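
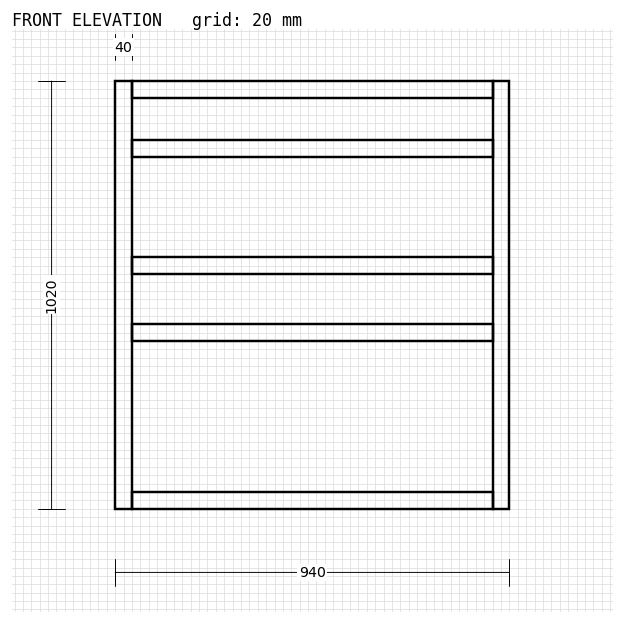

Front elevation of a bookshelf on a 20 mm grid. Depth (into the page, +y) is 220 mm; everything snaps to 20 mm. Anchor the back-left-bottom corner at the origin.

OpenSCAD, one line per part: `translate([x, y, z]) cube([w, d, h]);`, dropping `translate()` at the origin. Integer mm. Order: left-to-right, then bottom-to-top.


cube([40, 220, 1020]);
translate([40, 0, 0]) cube([860, 220, 40]);
translate([40, 0, 400]) cube([860, 220, 40]);
translate([40, 0, 560]) cube([860, 220, 40]);
translate([40, 0, 840]) cube([860, 220, 40]);
translate([40, 0, 980]) cube([860, 220, 40]);
translate([900, 0, 0]) cube([40, 220, 1020]);


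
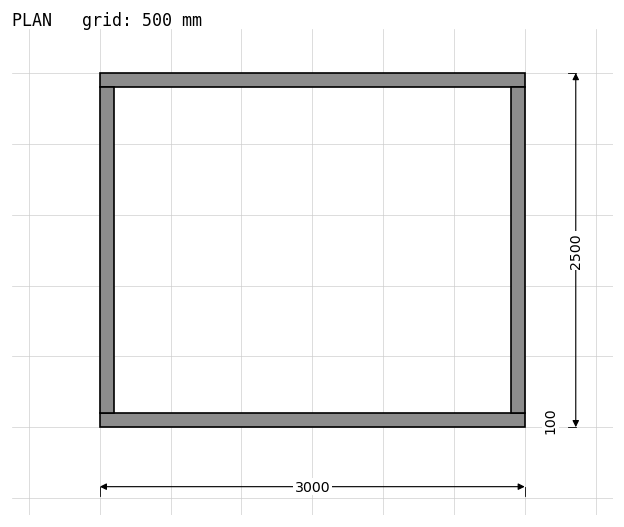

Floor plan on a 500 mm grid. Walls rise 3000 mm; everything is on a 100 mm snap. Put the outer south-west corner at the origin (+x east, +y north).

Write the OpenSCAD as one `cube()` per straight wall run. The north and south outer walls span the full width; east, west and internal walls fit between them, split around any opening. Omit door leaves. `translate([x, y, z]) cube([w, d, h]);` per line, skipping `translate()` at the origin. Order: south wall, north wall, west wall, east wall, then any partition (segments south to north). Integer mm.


cube([3000, 100, 3000]);
translate([0, 2400, 0]) cube([3000, 100, 3000]);
translate([0, 100, 0]) cube([100, 2300, 3000]);
translate([2900, 100, 0]) cube([100, 2300, 3000]);


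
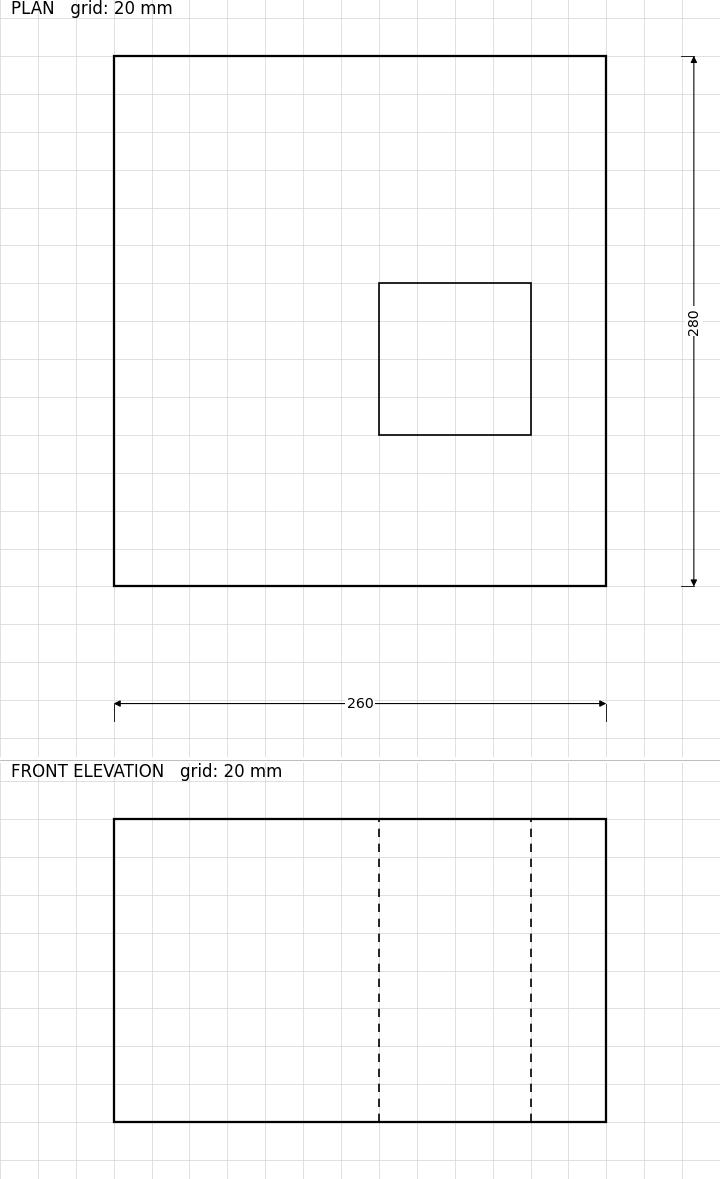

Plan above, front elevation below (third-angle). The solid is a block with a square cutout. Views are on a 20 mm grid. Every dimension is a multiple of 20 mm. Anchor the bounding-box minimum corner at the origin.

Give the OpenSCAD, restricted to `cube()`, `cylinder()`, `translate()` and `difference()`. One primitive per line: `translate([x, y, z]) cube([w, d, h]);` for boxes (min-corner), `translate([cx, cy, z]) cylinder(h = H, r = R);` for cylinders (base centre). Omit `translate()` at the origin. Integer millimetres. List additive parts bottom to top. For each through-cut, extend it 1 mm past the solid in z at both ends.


difference() {
  cube([260, 280, 160]);
  translate([140, 80, -1]) cube([80, 80, 162]);
}


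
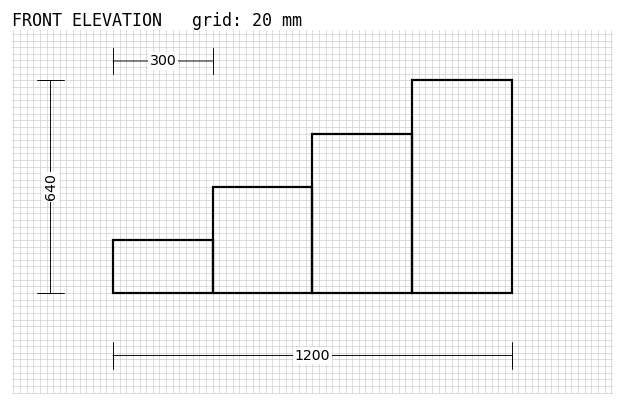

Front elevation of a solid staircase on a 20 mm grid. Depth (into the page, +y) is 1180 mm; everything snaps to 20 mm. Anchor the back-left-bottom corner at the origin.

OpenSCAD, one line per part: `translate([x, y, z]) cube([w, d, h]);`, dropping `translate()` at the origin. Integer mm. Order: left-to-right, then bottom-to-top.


cube([300, 1180, 160]);
translate([300, 0, 0]) cube([300, 1180, 320]);
translate([600, 0, 0]) cube([300, 1180, 480]);
translate([900, 0, 0]) cube([300, 1180, 640]);


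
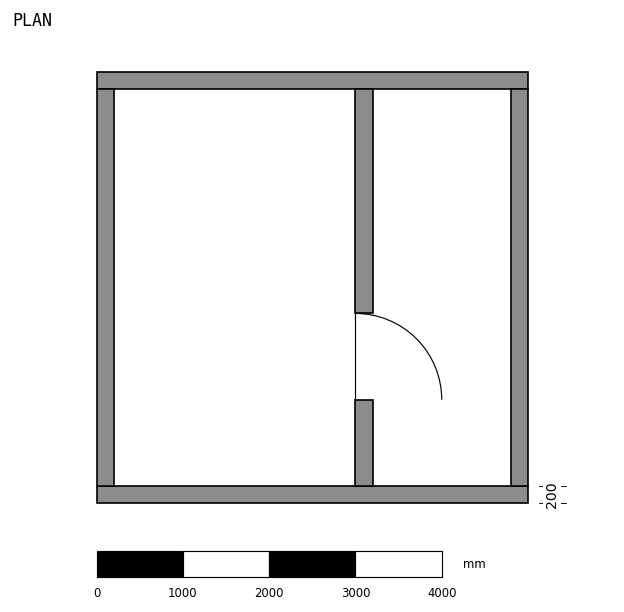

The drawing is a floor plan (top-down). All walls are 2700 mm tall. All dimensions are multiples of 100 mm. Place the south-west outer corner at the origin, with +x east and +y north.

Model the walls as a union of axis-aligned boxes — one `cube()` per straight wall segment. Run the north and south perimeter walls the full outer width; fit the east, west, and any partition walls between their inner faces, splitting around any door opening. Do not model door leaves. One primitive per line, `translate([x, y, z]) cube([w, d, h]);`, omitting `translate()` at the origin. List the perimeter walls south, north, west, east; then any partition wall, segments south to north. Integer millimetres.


cube([5000, 200, 2700]);
translate([0, 4800, 0]) cube([5000, 200, 2700]);
translate([0, 200, 0]) cube([200, 4600, 2700]);
translate([4800, 200, 0]) cube([200, 4600, 2700]);
translate([3000, 200, 0]) cube([200, 1000, 2700]);
translate([3000, 2200, 0]) cube([200, 2600, 2700]);


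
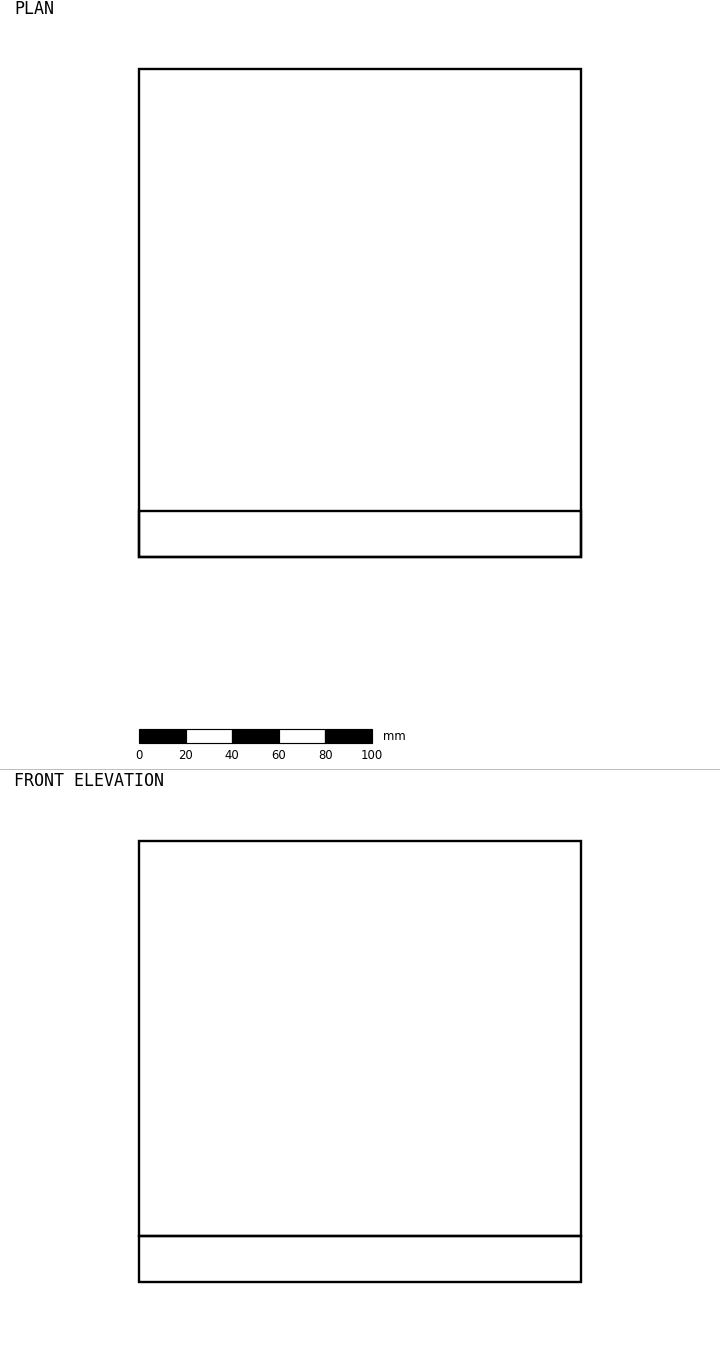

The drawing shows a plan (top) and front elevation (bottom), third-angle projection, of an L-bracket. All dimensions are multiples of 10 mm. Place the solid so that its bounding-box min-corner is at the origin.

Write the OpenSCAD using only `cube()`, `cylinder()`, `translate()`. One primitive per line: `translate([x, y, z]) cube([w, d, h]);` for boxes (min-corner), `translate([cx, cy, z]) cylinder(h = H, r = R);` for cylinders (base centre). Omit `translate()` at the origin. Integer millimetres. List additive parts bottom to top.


cube([190, 210, 20]);
translate([0, 0, 20]) cube([190, 20, 170]);


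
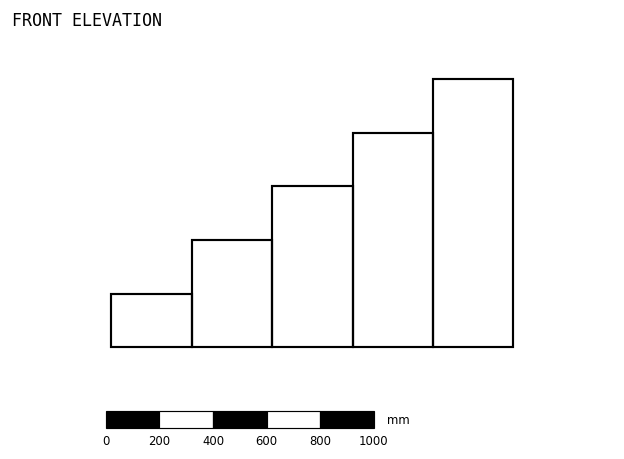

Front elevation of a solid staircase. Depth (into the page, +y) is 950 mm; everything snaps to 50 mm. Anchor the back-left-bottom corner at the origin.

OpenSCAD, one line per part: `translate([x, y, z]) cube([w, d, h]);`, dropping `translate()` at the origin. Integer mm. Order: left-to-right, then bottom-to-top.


cube([300, 950, 200]);
translate([300, 0, 0]) cube([300, 950, 400]);
translate([600, 0, 0]) cube([300, 950, 600]);
translate([900, 0, 0]) cube([300, 950, 800]);
translate([1200, 0, 0]) cube([300, 950, 1000]);


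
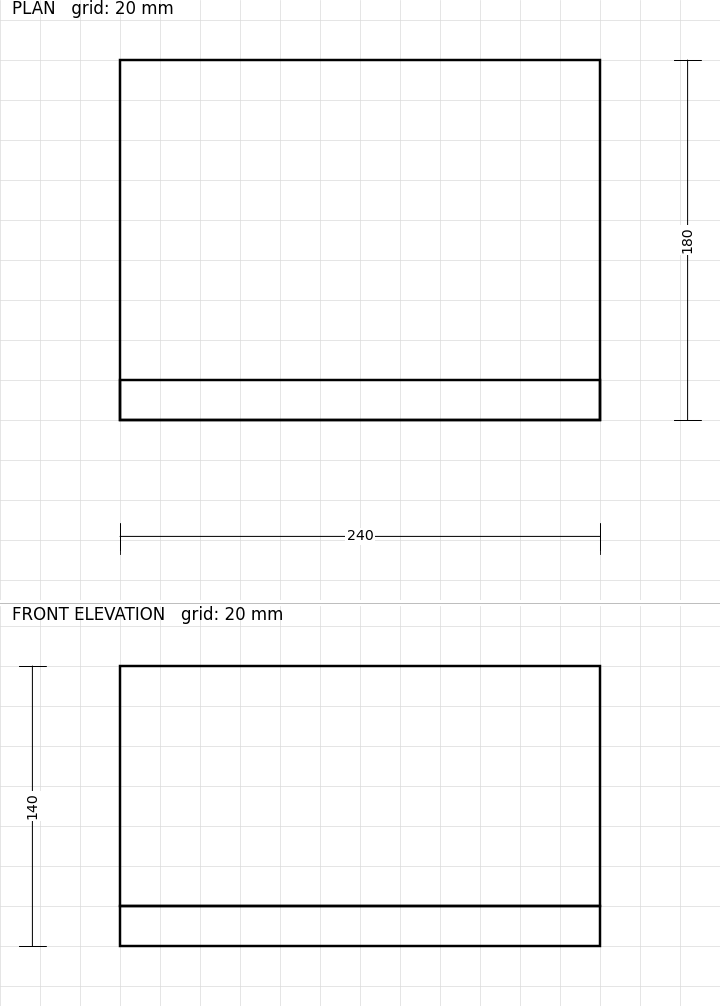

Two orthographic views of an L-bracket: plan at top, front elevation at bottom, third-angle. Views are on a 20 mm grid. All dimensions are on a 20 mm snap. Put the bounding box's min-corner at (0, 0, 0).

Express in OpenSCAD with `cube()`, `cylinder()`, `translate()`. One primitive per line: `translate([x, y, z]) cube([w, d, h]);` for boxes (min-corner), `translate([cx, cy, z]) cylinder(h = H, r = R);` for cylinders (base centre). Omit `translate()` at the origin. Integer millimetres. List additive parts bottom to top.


cube([240, 180, 20]);
translate([0, 0, 20]) cube([240, 20, 120]);


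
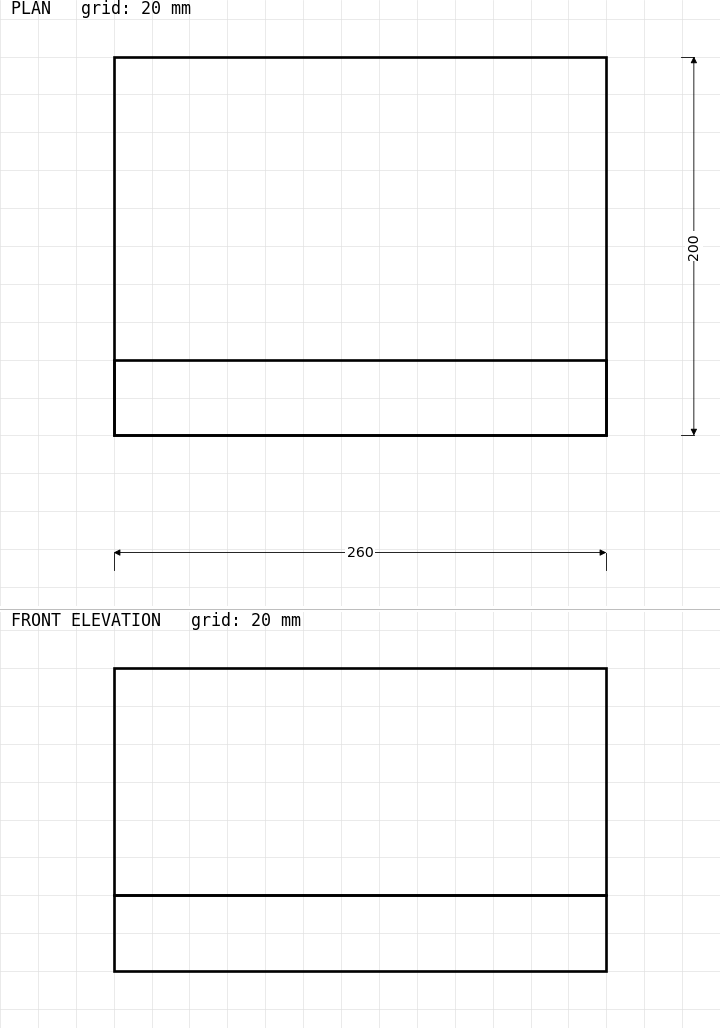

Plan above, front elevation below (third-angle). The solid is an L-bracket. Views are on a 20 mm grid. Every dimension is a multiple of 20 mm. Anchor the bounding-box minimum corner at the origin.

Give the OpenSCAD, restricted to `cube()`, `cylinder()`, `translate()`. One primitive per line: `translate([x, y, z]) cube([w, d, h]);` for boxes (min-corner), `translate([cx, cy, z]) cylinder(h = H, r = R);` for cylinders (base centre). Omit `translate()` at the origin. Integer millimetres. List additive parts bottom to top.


cube([260, 200, 40]);
translate([0, 0, 40]) cube([260, 40, 120]);


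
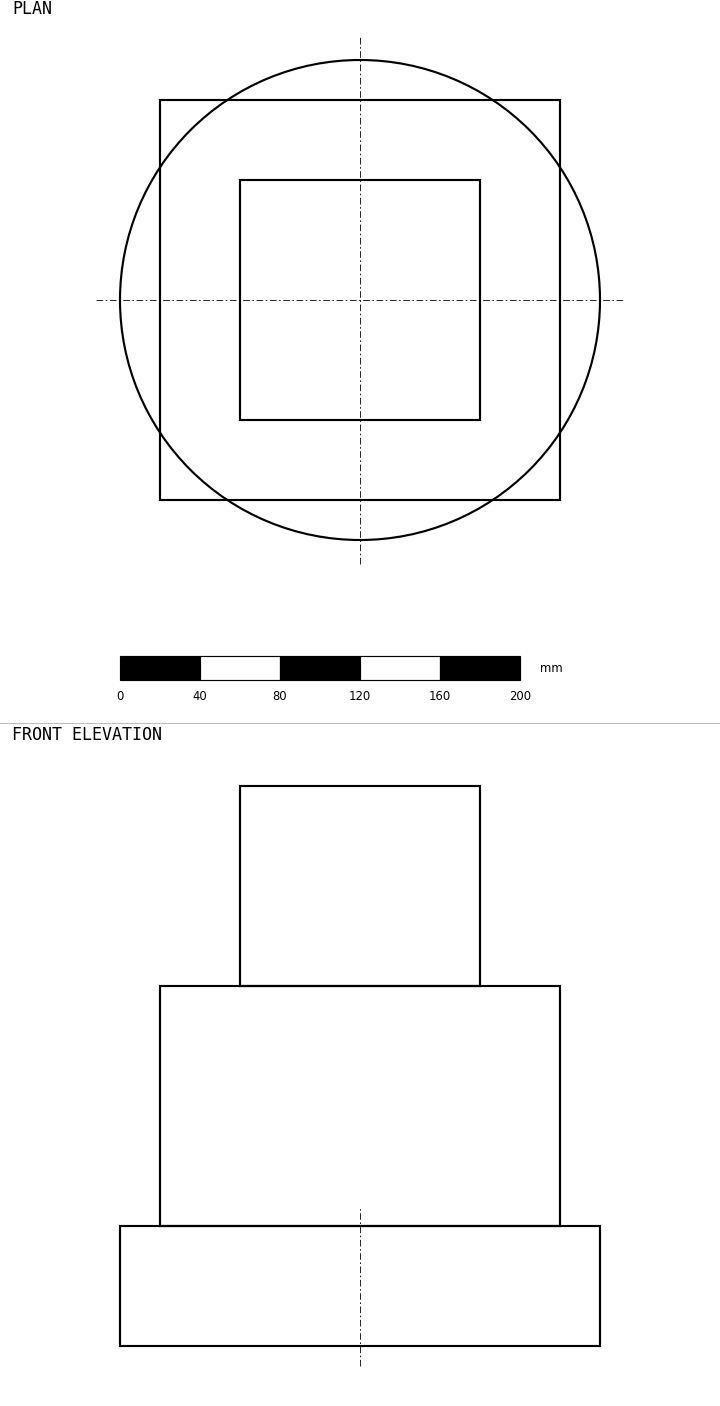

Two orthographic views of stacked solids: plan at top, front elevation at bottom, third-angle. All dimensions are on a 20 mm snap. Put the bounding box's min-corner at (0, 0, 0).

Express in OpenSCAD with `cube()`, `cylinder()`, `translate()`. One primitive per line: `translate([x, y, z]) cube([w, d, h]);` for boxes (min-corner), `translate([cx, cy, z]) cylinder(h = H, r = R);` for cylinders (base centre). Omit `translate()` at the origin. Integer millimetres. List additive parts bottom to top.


translate([120, 120, 0]) cylinder(h = 60, r = 120);
translate([20, 20, 60]) cube([200, 200, 120]);
translate([60, 60, 180]) cube([120, 120, 100]);


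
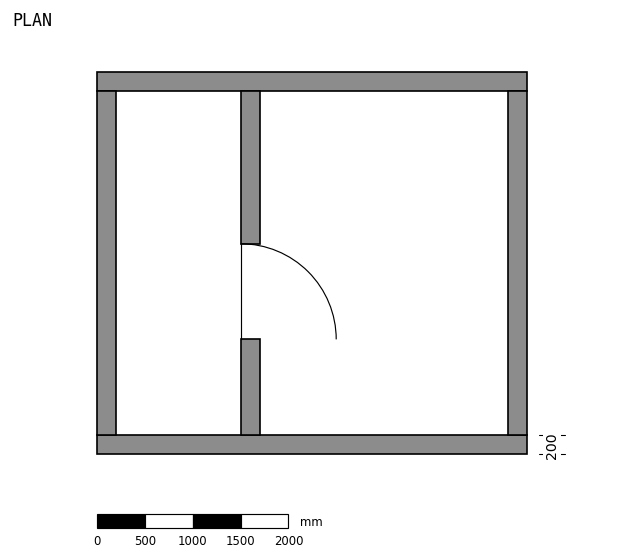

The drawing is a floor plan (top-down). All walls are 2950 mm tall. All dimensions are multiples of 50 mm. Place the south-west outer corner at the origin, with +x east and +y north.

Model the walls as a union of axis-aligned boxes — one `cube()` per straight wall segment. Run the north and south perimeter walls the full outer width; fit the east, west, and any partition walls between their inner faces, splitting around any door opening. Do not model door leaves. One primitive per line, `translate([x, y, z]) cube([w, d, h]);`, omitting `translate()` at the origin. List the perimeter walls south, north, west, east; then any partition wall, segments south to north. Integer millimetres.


cube([4500, 200, 2950]);
translate([0, 3800, 0]) cube([4500, 200, 2950]);
translate([0, 200, 0]) cube([200, 3600, 2950]);
translate([4300, 200, 0]) cube([200, 3600, 2950]);
translate([1500, 200, 0]) cube([200, 1000, 2950]);
translate([1500, 2200, 0]) cube([200, 1600, 2950]);


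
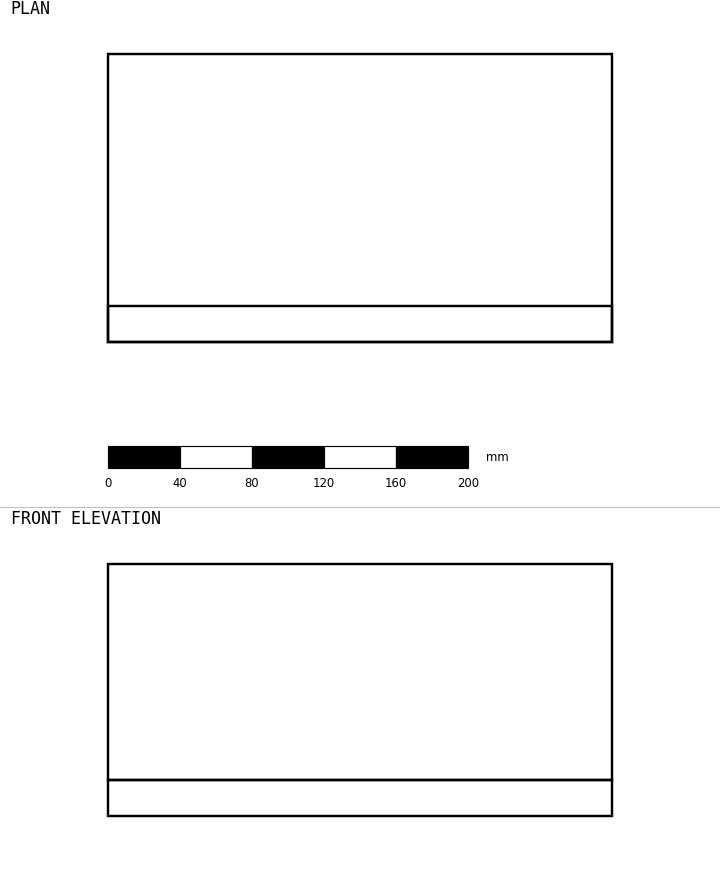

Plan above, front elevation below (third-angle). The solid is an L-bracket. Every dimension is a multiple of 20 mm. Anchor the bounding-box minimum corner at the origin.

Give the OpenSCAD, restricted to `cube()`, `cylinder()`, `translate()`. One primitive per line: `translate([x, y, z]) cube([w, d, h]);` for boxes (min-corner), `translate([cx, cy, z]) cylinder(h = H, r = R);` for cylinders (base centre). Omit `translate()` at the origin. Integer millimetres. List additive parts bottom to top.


cube([280, 160, 20]);
translate([0, 0, 20]) cube([280, 20, 120]);


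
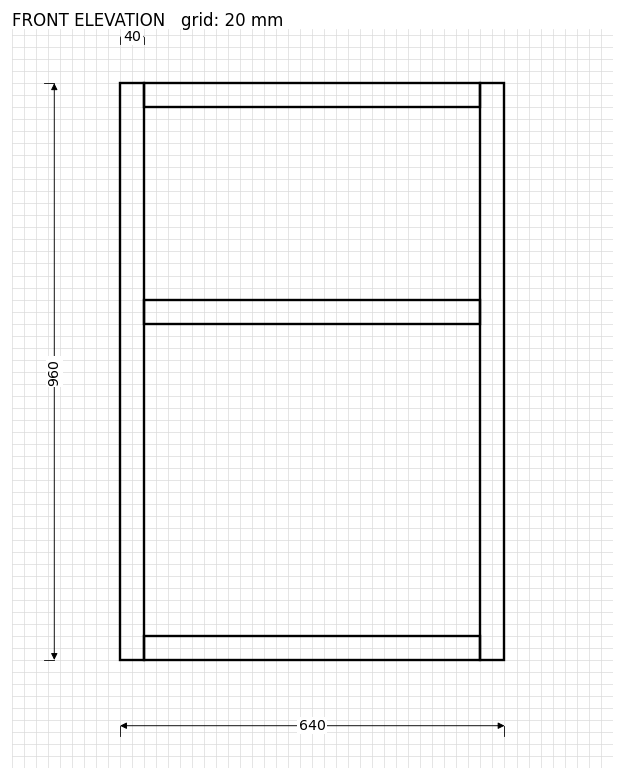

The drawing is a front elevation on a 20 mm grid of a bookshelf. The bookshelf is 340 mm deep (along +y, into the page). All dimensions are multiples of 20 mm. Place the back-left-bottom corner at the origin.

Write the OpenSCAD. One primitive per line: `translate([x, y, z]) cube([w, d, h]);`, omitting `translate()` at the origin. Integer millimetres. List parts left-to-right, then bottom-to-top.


cube([40, 340, 960]);
translate([40, 0, 0]) cube([560, 340, 40]);
translate([40, 0, 560]) cube([560, 340, 40]);
translate([40, 0, 920]) cube([560, 340, 40]);
translate([600, 0, 0]) cube([40, 340, 960]);


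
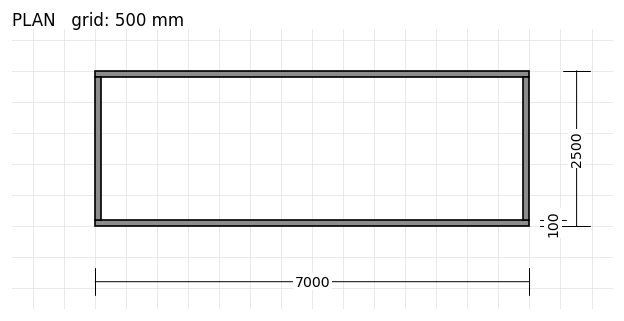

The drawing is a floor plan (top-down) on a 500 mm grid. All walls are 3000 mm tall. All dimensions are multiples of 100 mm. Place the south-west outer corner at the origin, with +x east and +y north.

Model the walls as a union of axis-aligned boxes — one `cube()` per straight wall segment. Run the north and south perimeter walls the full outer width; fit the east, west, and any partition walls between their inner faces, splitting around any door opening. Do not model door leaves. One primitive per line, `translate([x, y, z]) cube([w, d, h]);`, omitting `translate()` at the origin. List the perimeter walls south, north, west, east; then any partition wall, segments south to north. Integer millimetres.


cube([7000, 100, 3000]);
translate([0, 2400, 0]) cube([7000, 100, 3000]);
translate([0, 100, 0]) cube([100, 2300, 3000]);
translate([6900, 100, 0]) cube([100, 2300, 3000]);


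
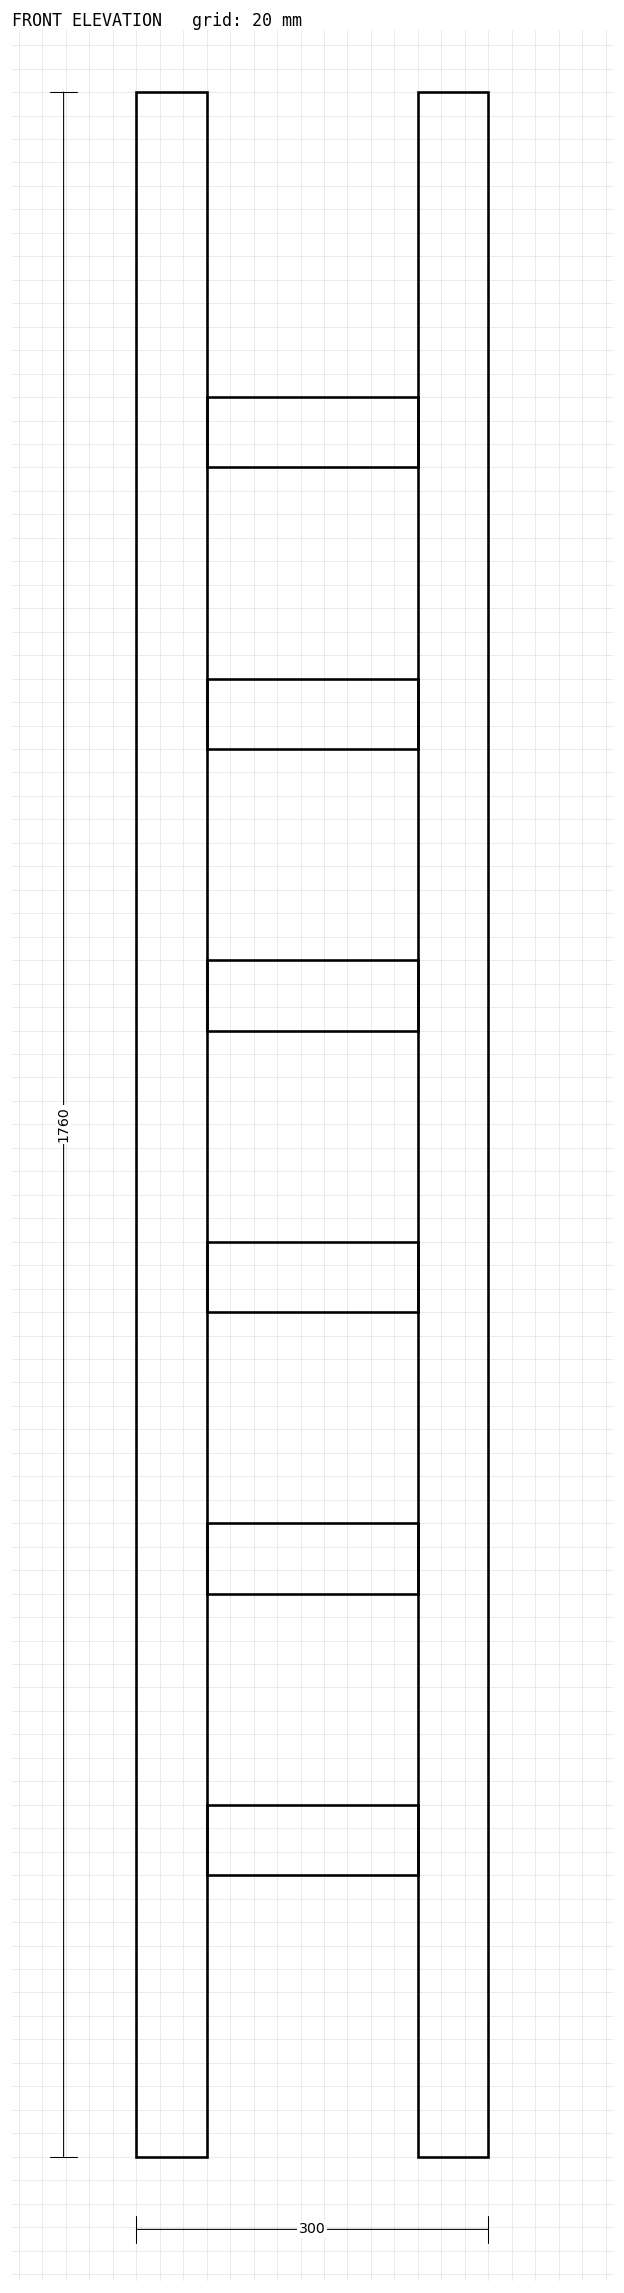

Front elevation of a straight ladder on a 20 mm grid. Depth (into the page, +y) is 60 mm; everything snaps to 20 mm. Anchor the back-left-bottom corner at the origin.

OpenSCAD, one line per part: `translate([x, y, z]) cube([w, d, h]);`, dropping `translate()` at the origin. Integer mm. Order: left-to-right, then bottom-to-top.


cube([60, 60, 1760]);
translate([60, 0, 240]) cube([180, 60, 60]);
translate([60, 0, 480]) cube([180, 60, 60]);
translate([60, 0, 720]) cube([180, 60, 60]);
translate([60, 0, 960]) cube([180, 60, 60]);
translate([60, 0, 1200]) cube([180, 60, 60]);
translate([60, 0, 1440]) cube([180, 60, 60]);
translate([240, 0, 0]) cube([60, 60, 1760]);


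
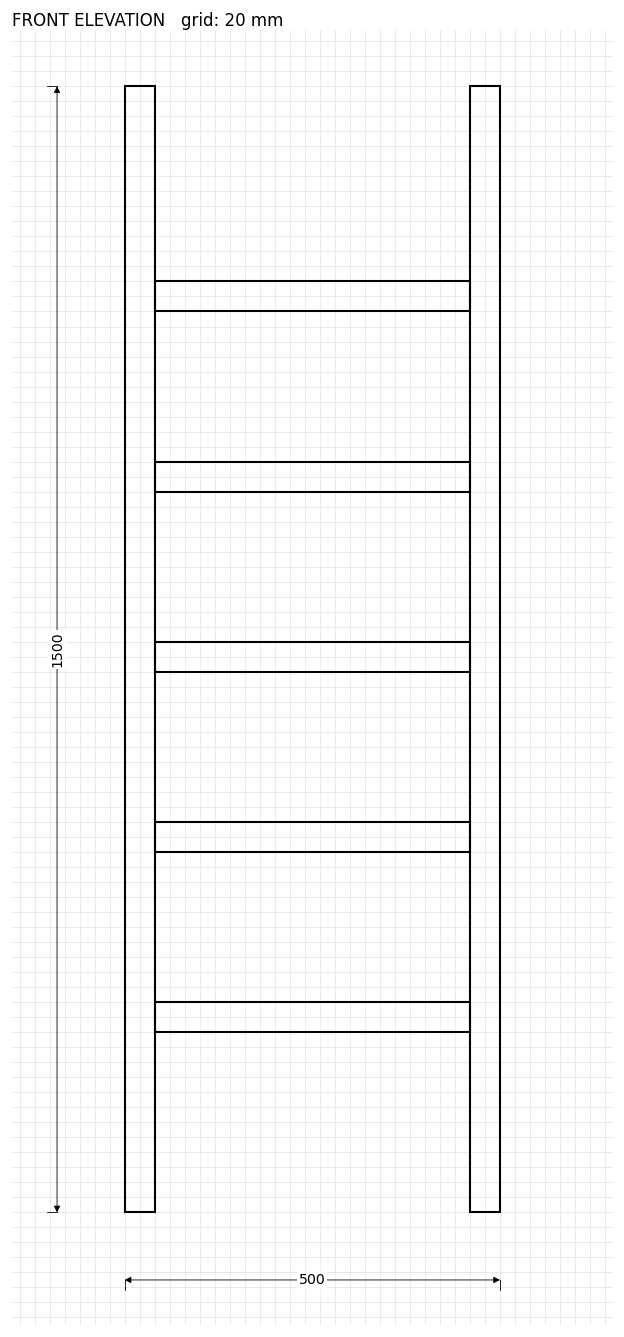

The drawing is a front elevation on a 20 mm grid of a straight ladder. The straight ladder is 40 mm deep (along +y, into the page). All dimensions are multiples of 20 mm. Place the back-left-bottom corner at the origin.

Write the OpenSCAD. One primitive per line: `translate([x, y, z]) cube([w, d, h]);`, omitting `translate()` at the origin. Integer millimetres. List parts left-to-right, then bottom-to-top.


cube([40, 40, 1500]);
translate([40, 0, 240]) cube([420, 40, 40]);
translate([40, 0, 480]) cube([420, 40, 40]);
translate([40, 0, 720]) cube([420, 40, 40]);
translate([40, 0, 960]) cube([420, 40, 40]);
translate([40, 0, 1200]) cube([420, 40, 40]);
translate([460, 0, 0]) cube([40, 40, 1500]);


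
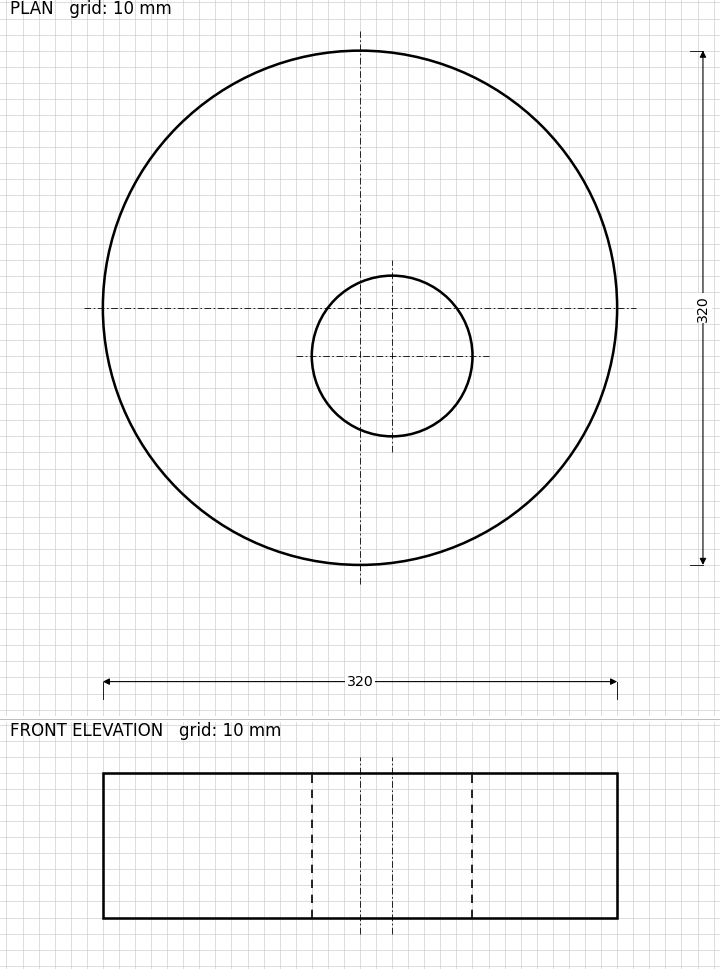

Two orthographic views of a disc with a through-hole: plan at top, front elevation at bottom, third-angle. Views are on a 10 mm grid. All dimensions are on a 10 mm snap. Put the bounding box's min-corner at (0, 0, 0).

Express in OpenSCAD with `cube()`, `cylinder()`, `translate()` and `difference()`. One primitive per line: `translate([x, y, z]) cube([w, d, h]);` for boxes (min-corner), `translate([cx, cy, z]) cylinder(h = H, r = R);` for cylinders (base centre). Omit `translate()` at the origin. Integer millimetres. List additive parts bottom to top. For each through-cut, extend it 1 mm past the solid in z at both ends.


difference() {
  translate([160, 160, 0]) cylinder(h = 90, r = 160);
  translate([180, 130, -1]) cylinder(h = 92, r = 50);
}


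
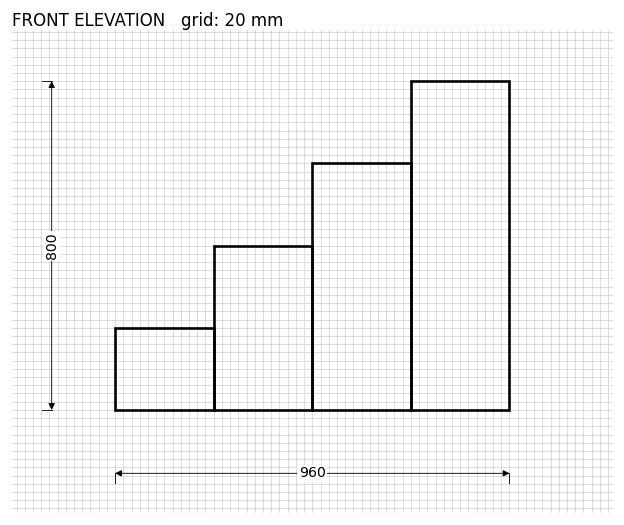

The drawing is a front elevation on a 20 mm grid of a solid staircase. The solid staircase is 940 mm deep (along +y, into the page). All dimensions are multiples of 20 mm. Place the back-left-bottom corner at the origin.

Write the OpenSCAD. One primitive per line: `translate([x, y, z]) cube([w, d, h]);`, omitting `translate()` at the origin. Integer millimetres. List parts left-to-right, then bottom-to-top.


cube([240, 940, 200]);
translate([240, 0, 0]) cube([240, 940, 400]);
translate([480, 0, 0]) cube([240, 940, 600]);
translate([720, 0, 0]) cube([240, 940, 800]);


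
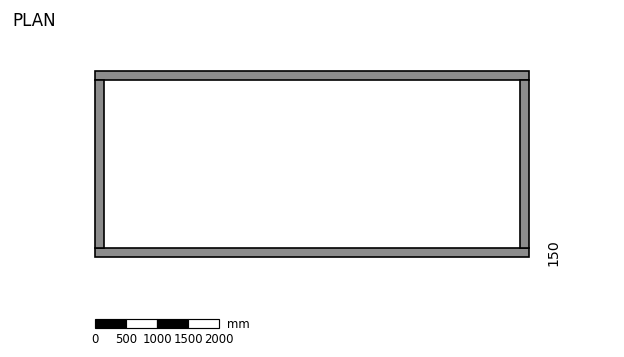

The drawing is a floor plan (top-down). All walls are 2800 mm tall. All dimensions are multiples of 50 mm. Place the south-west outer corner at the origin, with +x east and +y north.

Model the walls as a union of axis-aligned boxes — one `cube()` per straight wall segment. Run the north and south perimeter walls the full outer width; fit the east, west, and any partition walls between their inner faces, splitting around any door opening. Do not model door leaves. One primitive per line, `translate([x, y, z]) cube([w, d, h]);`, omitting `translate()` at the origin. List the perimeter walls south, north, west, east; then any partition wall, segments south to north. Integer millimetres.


cube([7000, 150, 2800]);
translate([0, 2850, 0]) cube([7000, 150, 2800]);
translate([0, 150, 0]) cube([150, 2700, 2800]);
translate([6850, 150, 0]) cube([150, 2700, 2800]);


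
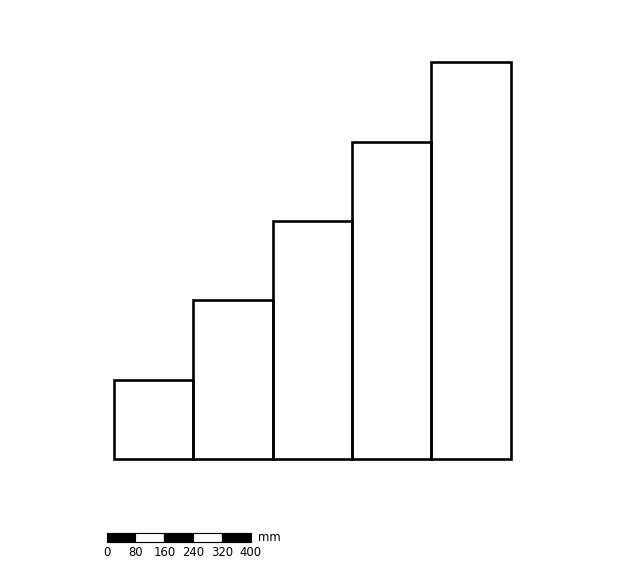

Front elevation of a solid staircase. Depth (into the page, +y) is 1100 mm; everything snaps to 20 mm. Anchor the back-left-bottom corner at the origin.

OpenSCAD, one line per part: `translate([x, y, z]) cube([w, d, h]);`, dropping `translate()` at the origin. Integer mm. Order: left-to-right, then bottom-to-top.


cube([220, 1100, 220]);
translate([220, 0, 0]) cube([220, 1100, 440]);
translate([440, 0, 0]) cube([220, 1100, 660]);
translate([660, 0, 0]) cube([220, 1100, 880]);
translate([880, 0, 0]) cube([220, 1100, 1100]);


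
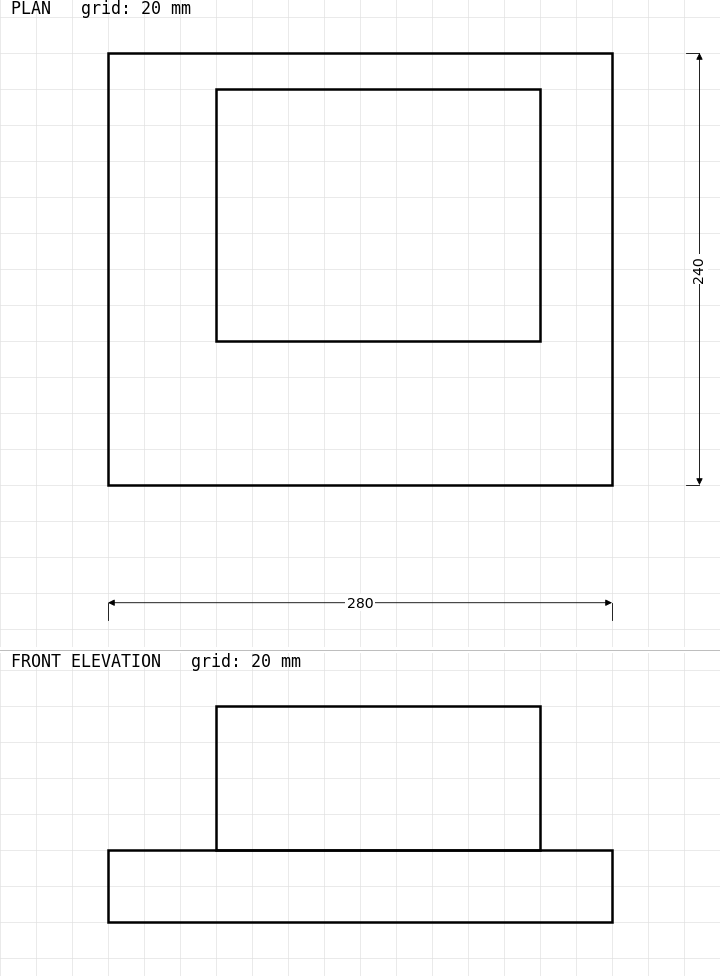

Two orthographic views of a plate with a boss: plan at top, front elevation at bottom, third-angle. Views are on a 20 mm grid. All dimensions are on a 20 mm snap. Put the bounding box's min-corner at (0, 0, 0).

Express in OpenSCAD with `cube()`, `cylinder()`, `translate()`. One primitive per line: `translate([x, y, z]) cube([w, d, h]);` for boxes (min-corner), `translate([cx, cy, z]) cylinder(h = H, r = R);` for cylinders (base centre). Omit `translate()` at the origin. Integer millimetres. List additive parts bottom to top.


cube([280, 240, 40]);
translate([60, 80, 40]) cube([180, 140, 80]);


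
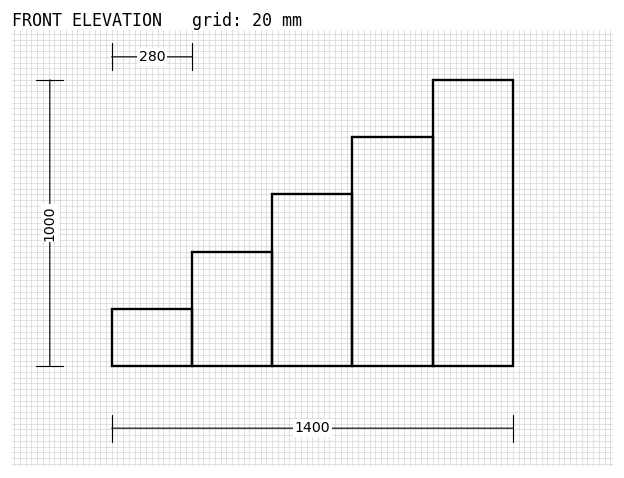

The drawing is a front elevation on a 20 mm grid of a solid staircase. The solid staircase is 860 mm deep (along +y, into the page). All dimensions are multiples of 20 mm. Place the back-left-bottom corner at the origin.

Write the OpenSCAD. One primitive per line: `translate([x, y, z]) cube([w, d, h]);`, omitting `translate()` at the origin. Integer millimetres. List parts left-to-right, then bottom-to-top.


cube([280, 860, 200]);
translate([280, 0, 0]) cube([280, 860, 400]);
translate([560, 0, 0]) cube([280, 860, 600]);
translate([840, 0, 0]) cube([280, 860, 800]);
translate([1120, 0, 0]) cube([280, 860, 1000]);


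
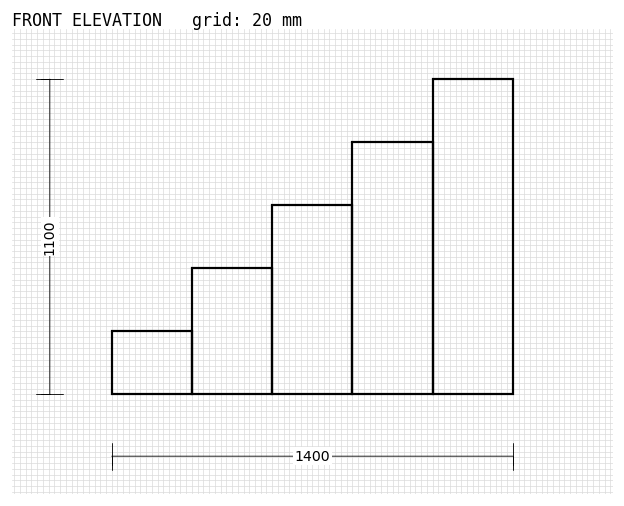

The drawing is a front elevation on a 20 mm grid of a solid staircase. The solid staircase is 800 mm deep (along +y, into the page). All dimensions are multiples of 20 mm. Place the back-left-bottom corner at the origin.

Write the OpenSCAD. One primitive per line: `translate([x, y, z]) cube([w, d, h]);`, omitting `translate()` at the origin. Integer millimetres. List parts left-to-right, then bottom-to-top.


cube([280, 800, 220]);
translate([280, 0, 0]) cube([280, 800, 440]);
translate([560, 0, 0]) cube([280, 800, 660]);
translate([840, 0, 0]) cube([280, 800, 880]);
translate([1120, 0, 0]) cube([280, 800, 1100]);


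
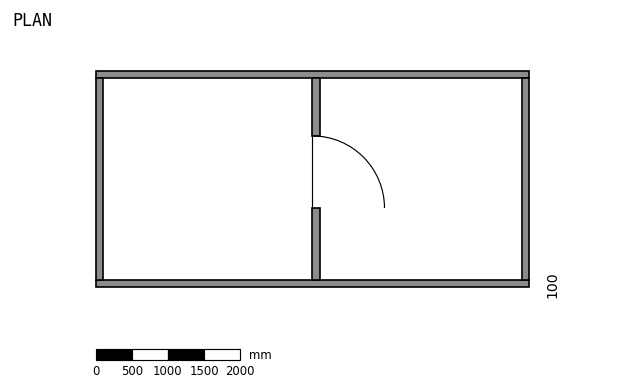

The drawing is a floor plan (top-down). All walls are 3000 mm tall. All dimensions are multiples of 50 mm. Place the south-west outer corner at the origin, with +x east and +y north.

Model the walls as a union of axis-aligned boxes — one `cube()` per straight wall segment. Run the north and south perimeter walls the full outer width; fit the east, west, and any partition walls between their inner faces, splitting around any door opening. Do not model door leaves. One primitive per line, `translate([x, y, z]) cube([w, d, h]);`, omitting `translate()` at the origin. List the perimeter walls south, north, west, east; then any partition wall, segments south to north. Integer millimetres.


cube([6000, 100, 3000]);
translate([0, 2900, 0]) cube([6000, 100, 3000]);
translate([0, 100, 0]) cube([100, 2800, 3000]);
translate([5900, 100, 0]) cube([100, 2800, 3000]);
translate([3000, 100, 0]) cube([100, 1000, 3000]);
translate([3000, 2100, 0]) cube([100, 800, 3000]);


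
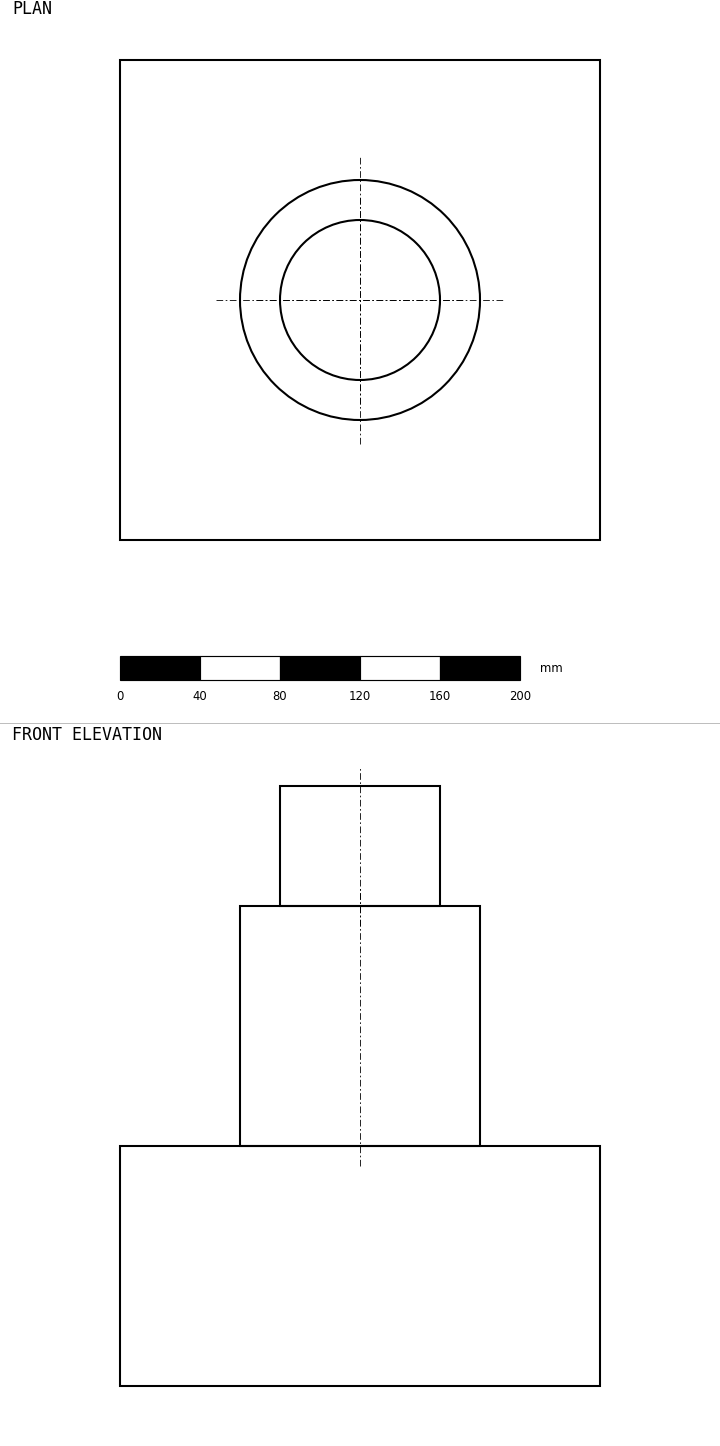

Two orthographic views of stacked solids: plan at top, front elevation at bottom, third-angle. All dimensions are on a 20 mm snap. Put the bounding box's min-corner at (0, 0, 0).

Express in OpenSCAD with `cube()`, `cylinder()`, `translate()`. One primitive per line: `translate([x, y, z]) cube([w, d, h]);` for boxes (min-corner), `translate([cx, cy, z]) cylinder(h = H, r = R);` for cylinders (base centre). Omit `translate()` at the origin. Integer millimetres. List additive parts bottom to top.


cube([240, 240, 120]);
translate([120, 120, 120]) cylinder(h = 120, r = 60);
translate([120, 120, 240]) cylinder(h = 60, r = 40);


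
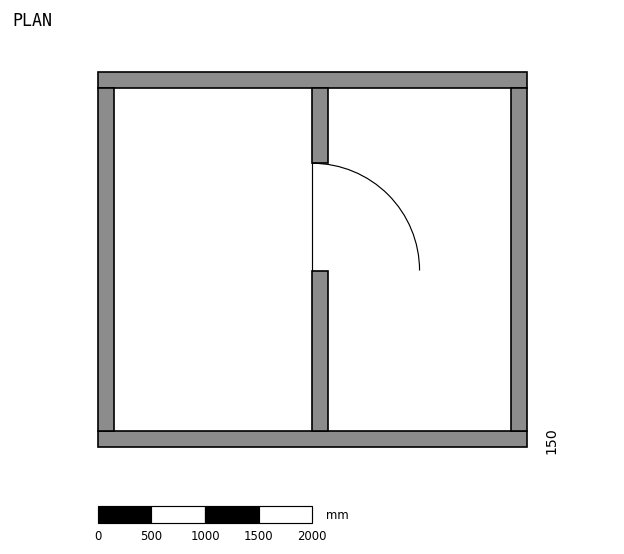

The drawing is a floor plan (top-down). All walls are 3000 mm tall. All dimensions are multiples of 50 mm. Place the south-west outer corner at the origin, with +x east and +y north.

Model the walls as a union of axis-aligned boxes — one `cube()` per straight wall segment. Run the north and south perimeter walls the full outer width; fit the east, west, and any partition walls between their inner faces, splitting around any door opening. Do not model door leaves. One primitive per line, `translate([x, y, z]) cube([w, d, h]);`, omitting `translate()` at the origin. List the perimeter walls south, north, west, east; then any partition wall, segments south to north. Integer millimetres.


cube([4000, 150, 3000]);
translate([0, 3350, 0]) cube([4000, 150, 3000]);
translate([0, 150, 0]) cube([150, 3200, 3000]);
translate([3850, 150, 0]) cube([150, 3200, 3000]);
translate([2000, 150, 0]) cube([150, 1500, 3000]);
translate([2000, 2650, 0]) cube([150, 700, 3000]);


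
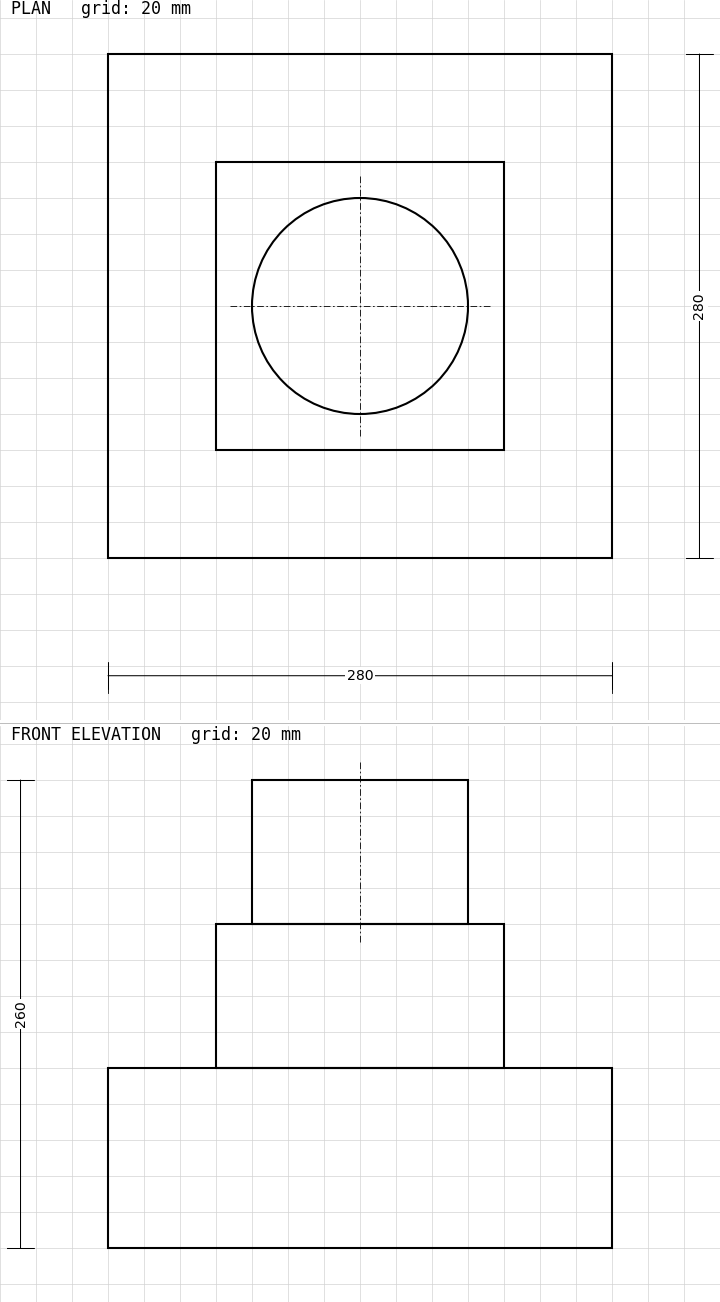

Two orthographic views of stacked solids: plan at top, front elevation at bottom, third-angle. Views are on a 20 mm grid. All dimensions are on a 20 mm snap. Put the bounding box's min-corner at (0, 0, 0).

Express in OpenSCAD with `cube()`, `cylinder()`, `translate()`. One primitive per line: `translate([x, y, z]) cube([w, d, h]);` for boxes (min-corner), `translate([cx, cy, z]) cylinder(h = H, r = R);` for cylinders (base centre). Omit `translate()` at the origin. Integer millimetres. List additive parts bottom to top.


cube([280, 280, 100]);
translate([60, 60, 100]) cube([160, 160, 80]);
translate([140, 140, 180]) cylinder(h = 80, r = 60);


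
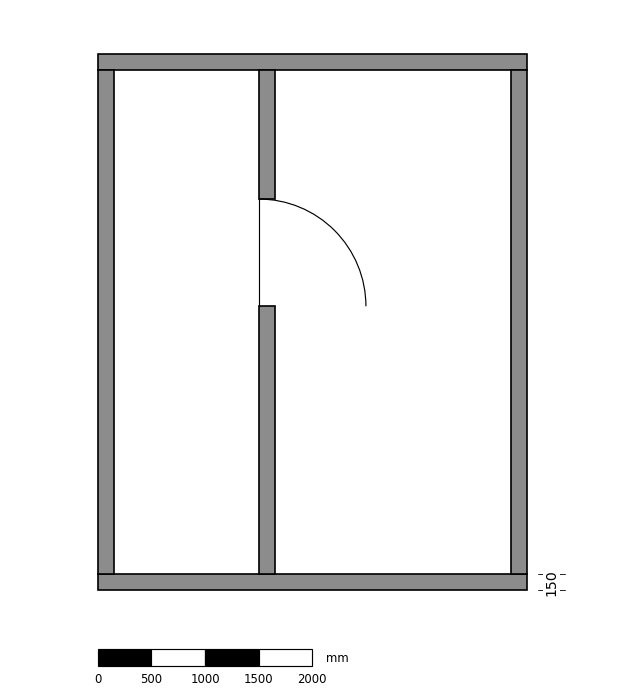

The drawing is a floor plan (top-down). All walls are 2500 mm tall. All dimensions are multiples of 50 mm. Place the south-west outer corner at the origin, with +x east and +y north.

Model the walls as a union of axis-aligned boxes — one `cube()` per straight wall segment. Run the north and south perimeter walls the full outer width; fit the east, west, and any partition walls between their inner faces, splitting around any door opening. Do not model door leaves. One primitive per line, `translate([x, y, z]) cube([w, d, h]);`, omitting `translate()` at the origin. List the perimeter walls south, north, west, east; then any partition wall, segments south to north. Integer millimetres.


cube([4000, 150, 2500]);
translate([0, 4850, 0]) cube([4000, 150, 2500]);
translate([0, 150, 0]) cube([150, 4700, 2500]);
translate([3850, 150, 0]) cube([150, 4700, 2500]);
translate([1500, 150, 0]) cube([150, 2500, 2500]);
translate([1500, 3650, 0]) cube([150, 1200, 2500]);


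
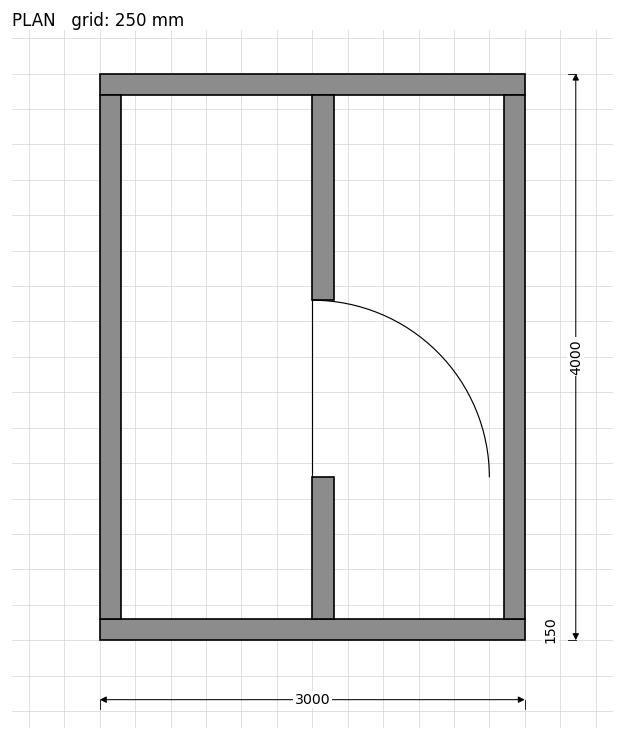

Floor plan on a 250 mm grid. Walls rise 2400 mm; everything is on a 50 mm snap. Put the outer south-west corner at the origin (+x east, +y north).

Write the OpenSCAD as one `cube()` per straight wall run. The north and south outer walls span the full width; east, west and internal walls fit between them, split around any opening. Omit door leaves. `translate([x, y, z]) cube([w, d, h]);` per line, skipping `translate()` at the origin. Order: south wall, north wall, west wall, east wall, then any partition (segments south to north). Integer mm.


cube([3000, 150, 2400]);
translate([0, 3850, 0]) cube([3000, 150, 2400]);
translate([0, 150, 0]) cube([150, 3700, 2400]);
translate([2850, 150, 0]) cube([150, 3700, 2400]);
translate([1500, 150, 0]) cube([150, 1000, 2400]);
translate([1500, 2400, 0]) cube([150, 1450, 2400]);


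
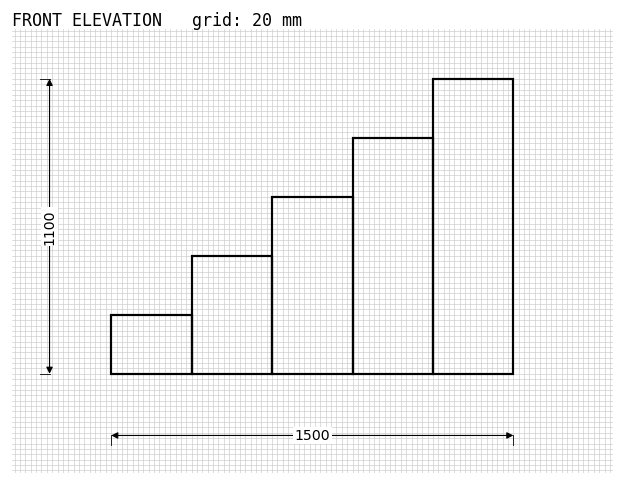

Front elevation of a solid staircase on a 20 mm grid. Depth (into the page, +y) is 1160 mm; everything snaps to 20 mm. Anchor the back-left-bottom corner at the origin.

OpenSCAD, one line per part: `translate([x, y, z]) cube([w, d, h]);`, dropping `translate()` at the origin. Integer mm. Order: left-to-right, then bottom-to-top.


cube([300, 1160, 220]);
translate([300, 0, 0]) cube([300, 1160, 440]);
translate([600, 0, 0]) cube([300, 1160, 660]);
translate([900, 0, 0]) cube([300, 1160, 880]);
translate([1200, 0, 0]) cube([300, 1160, 1100]);


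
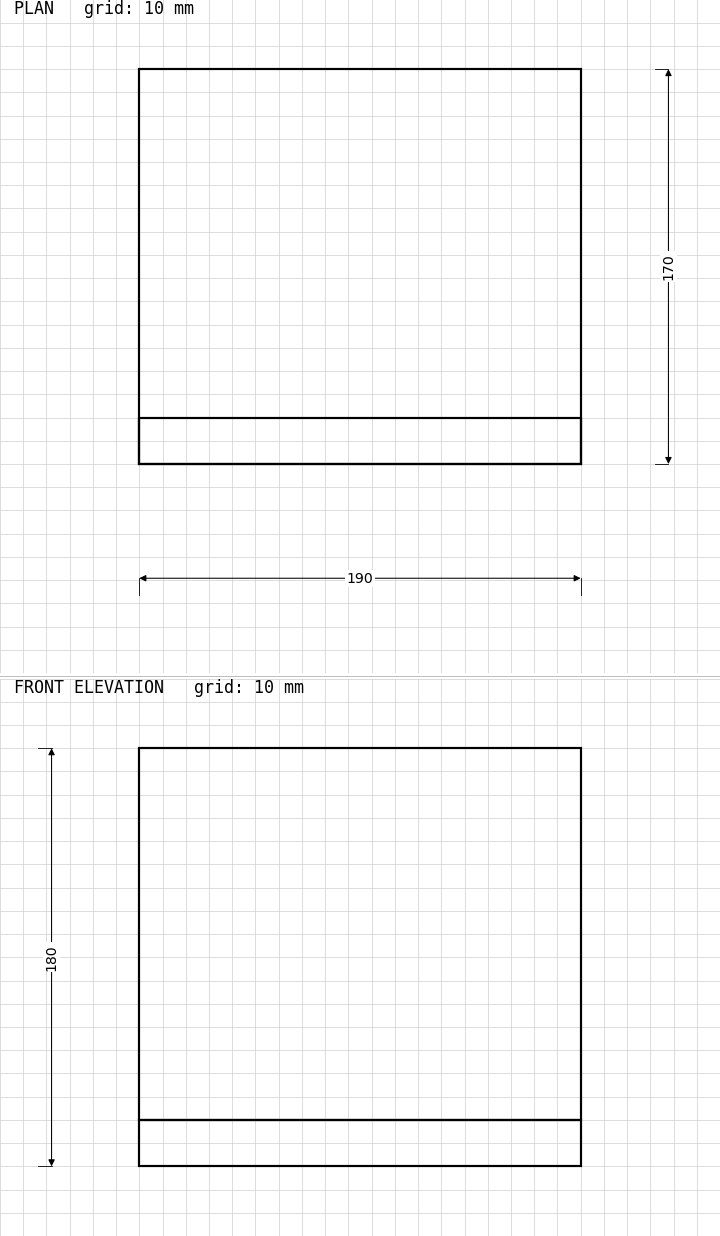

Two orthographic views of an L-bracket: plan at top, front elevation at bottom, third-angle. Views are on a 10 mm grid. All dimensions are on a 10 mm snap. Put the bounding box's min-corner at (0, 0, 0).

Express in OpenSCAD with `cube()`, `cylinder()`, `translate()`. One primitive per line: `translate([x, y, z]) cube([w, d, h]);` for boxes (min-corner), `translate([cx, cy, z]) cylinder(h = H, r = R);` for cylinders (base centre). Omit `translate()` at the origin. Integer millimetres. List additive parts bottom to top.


cube([190, 170, 20]);
translate([0, 0, 20]) cube([190, 20, 160]);


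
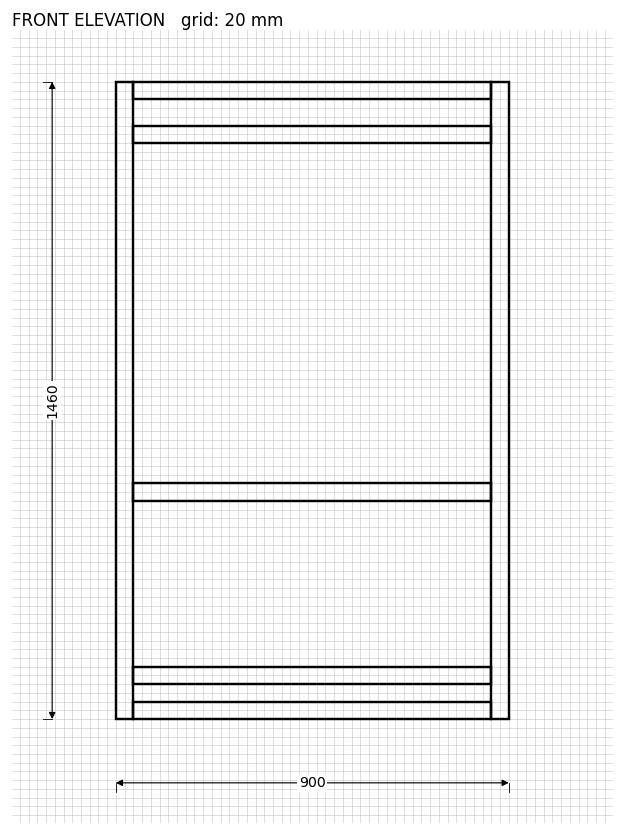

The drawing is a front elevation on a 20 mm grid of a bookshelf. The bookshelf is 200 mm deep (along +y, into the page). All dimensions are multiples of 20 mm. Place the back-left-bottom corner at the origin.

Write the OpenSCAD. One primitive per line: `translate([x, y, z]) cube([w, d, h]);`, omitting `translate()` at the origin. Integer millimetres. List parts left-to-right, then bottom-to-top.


cube([40, 200, 1460]);
translate([40, 0, 0]) cube([820, 200, 40]);
translate([40, 0, 80]) cube([820, 200, 40]);
translate([40, 0, 500]) cube([820, 200, 40]);
translate([40, 0, 1320]) cube([820, 200, 40]);
translate([40, 0, 1420]) cube([820, 200, 40]);
translate([860, 0, 0]) cube([40, 200, 1460]);


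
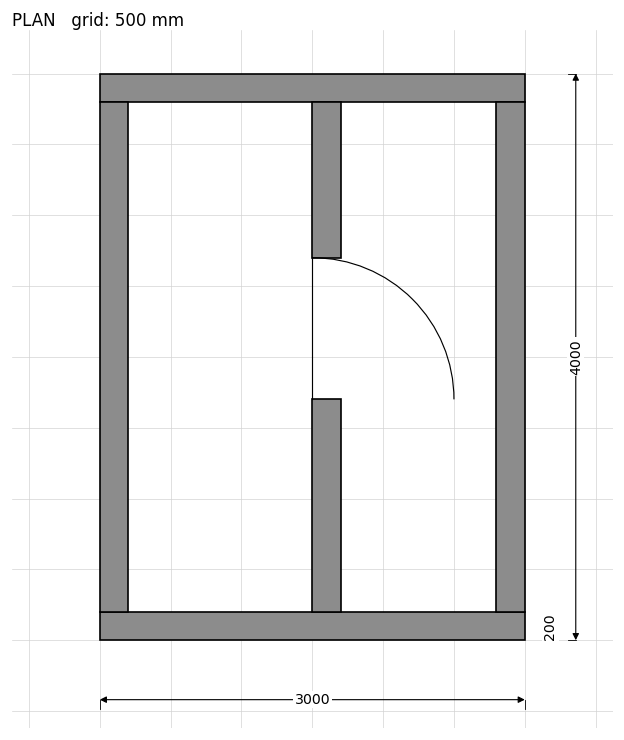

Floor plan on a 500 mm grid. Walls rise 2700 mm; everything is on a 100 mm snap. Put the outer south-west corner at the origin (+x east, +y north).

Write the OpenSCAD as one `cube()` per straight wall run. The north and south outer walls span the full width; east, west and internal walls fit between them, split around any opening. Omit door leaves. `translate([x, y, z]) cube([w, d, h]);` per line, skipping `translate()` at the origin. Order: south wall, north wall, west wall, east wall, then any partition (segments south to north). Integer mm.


cube([3000, 200, 2700]);
translate([0, 3800, 0]) cube([3000, 200, 2700]);
translate([0, 200, 0]) cube([200, 3600, 2700]);
translate([2800, 200, 0]) cube([200, 3600, 2700]);
translate([1500, 200, 0]) cube([200, 1500, 2700]);
translate([1500, 2700, 0]) cube([200, 1100, 2700]);


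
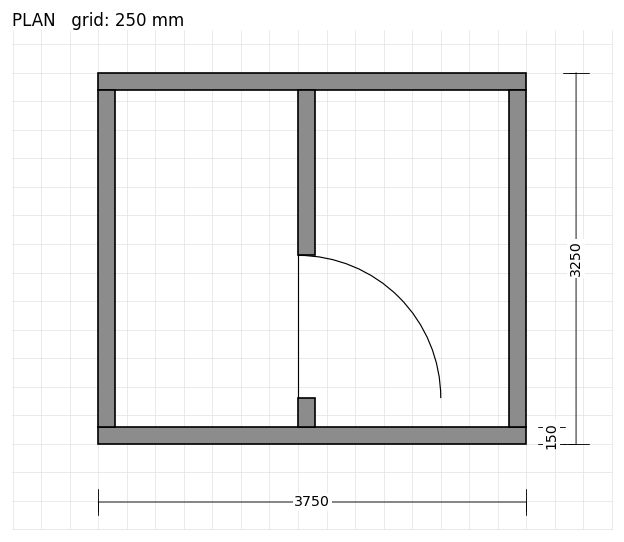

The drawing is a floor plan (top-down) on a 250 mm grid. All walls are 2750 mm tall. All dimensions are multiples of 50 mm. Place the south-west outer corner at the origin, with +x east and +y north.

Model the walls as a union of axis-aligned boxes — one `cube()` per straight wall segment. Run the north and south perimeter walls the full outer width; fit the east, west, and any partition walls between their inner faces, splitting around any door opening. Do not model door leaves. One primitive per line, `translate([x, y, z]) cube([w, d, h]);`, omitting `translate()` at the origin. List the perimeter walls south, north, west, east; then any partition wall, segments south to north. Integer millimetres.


cube([3750, 150, 2750]);
translate([0, 3100, 0]) cube([3750, 150, 2750]);
translate([0, 150, 0]) cube([150, 2950, 2750]);
translate([3600, 150, 0]) cube([150, 2950, 2750]);
translate([1750, 150, 0]) cube([150, 250, 2750]);
translate([1750, 1650, 0]) cube([150, 1450, 2750]);


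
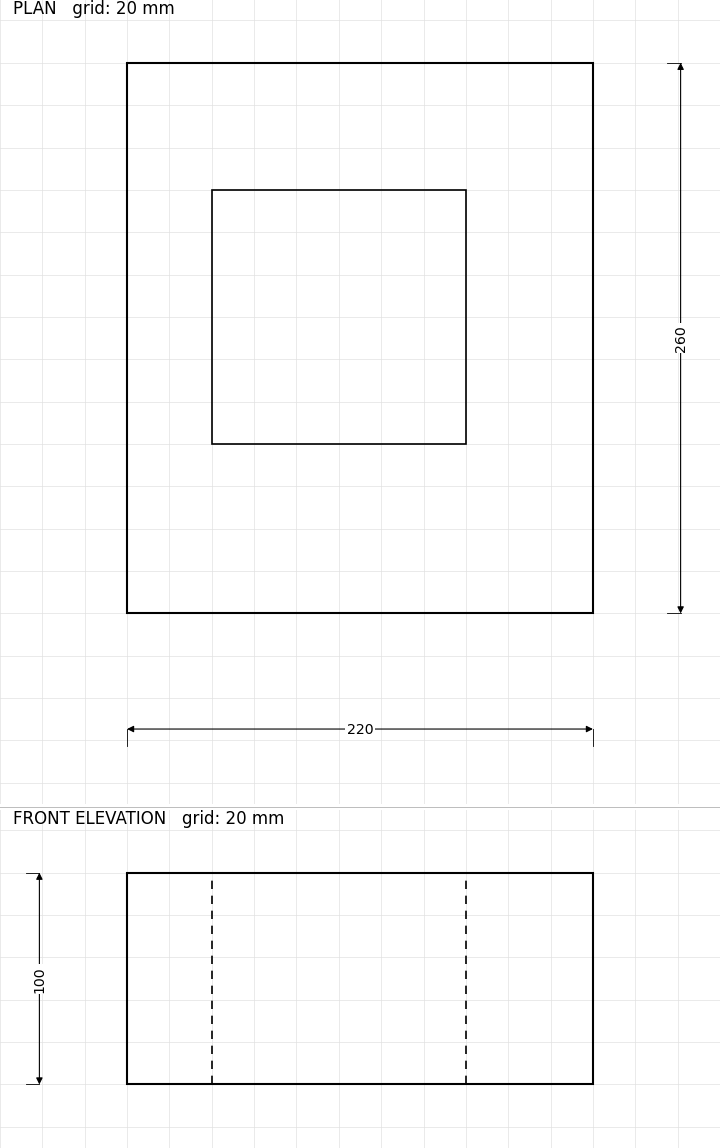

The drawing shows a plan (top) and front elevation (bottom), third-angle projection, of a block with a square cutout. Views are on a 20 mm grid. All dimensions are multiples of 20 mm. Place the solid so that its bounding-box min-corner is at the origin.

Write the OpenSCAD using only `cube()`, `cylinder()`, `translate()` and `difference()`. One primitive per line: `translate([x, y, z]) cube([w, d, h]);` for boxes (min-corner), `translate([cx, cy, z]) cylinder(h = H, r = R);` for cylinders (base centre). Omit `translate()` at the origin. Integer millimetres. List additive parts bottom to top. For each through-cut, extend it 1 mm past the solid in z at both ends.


difference() {
  cube([220, 260, 100]);
  translate([40, 80, -1]) cube([120, 120, 102]);
}


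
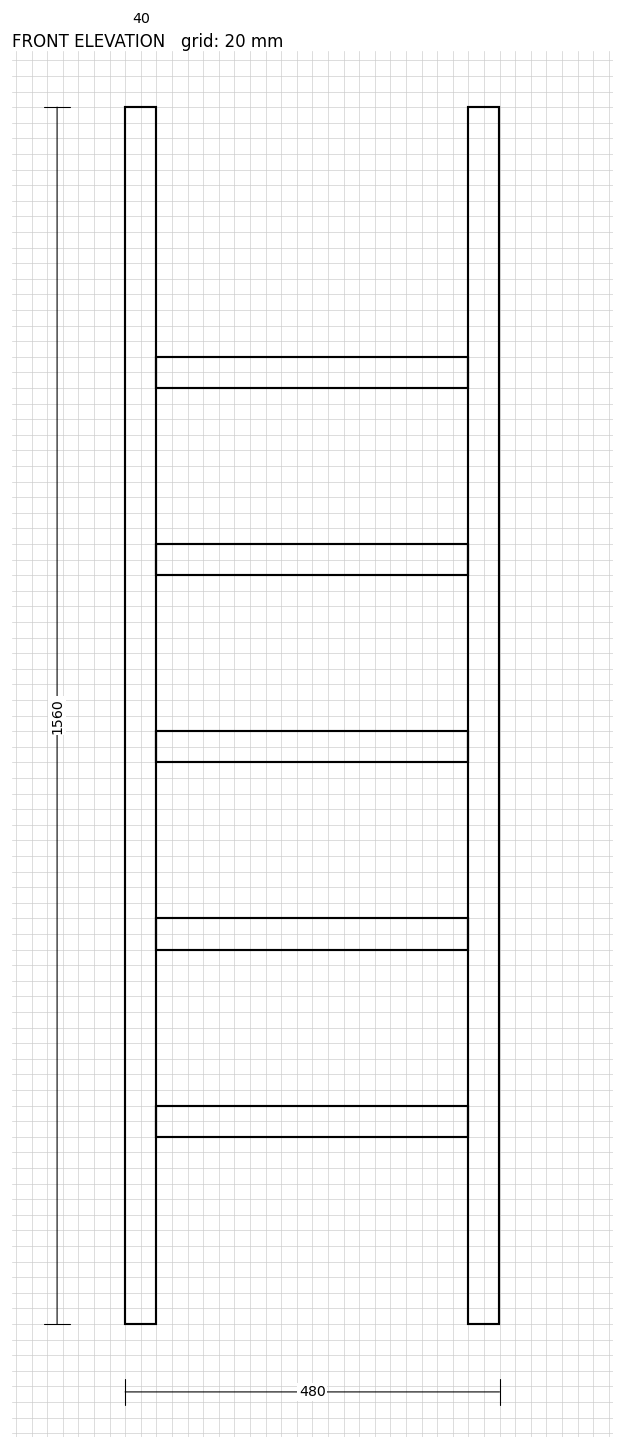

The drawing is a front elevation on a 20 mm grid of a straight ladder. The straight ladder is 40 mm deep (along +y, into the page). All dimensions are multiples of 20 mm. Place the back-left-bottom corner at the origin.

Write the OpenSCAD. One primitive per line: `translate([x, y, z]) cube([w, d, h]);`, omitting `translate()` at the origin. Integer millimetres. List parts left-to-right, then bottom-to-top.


cube([40, 40, 1560]);
translate([40, 0, 240]) cube([400, 40, 40]);
translate([40, 0, 480]) cube([400, 40, 40]);
translate([40, 0, 720]) cube([400, 40, 40]);
translate([40, 0, 960]) cube([400, 40, 40]);
translate([40, 0, 1200]) cube([400, 40, 40]);
translate([440, 0, 0]) cube([40, 40, 1560]);


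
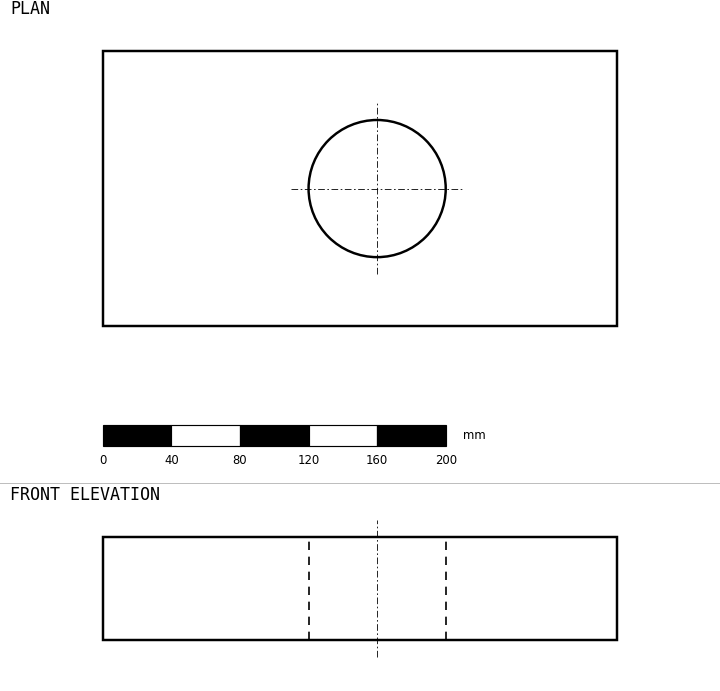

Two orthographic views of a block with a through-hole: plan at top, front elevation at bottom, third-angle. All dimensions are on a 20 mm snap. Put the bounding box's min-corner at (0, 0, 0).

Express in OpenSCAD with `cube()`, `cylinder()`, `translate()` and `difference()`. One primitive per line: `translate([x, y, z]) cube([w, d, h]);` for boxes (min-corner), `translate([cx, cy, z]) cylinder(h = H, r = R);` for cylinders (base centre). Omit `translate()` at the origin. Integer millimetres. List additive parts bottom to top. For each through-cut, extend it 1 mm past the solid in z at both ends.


difference() {
  cube([300, 160, 60]);
  translate([160, 80, -1]) cylinder(h = 62, r = 40);
}


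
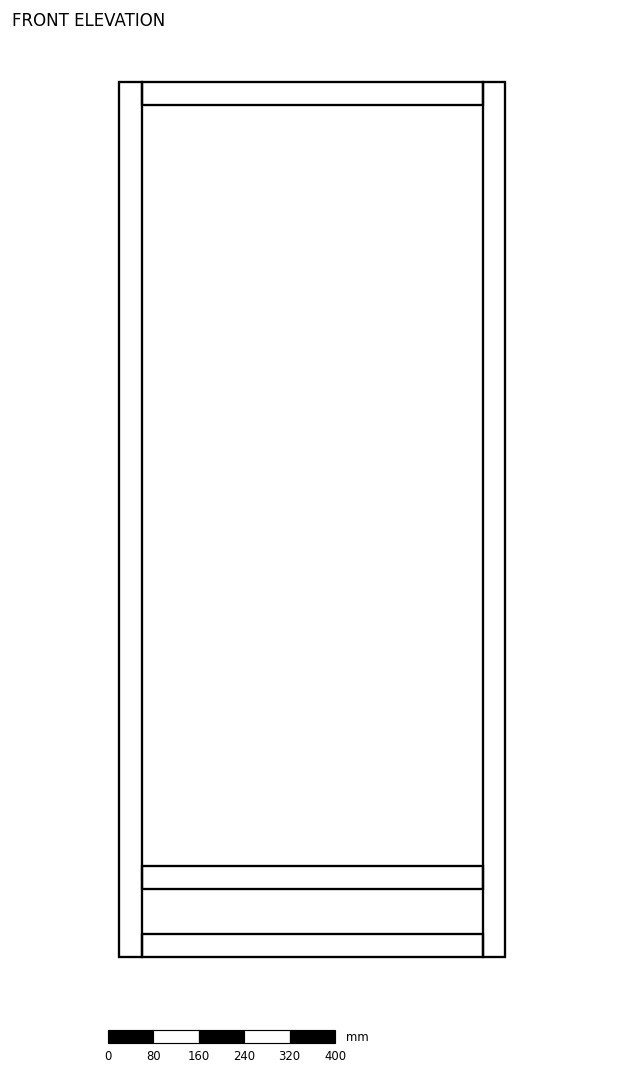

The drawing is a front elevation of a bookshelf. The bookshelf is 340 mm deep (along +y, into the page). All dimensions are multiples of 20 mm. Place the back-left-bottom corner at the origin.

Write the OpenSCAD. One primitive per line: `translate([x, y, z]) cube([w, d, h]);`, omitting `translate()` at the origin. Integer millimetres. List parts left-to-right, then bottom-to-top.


cube([40, 340, 1540]);
translate([40, 0, 0]) cube([600, 340, 40]);
translate([40, 0, 120]) cube([600, 340, 40]);
translate([40, 0, 1500]) cube([600, 340, 40]);
translate([640, 0, 0]) cube([40, 340, 1540]);
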